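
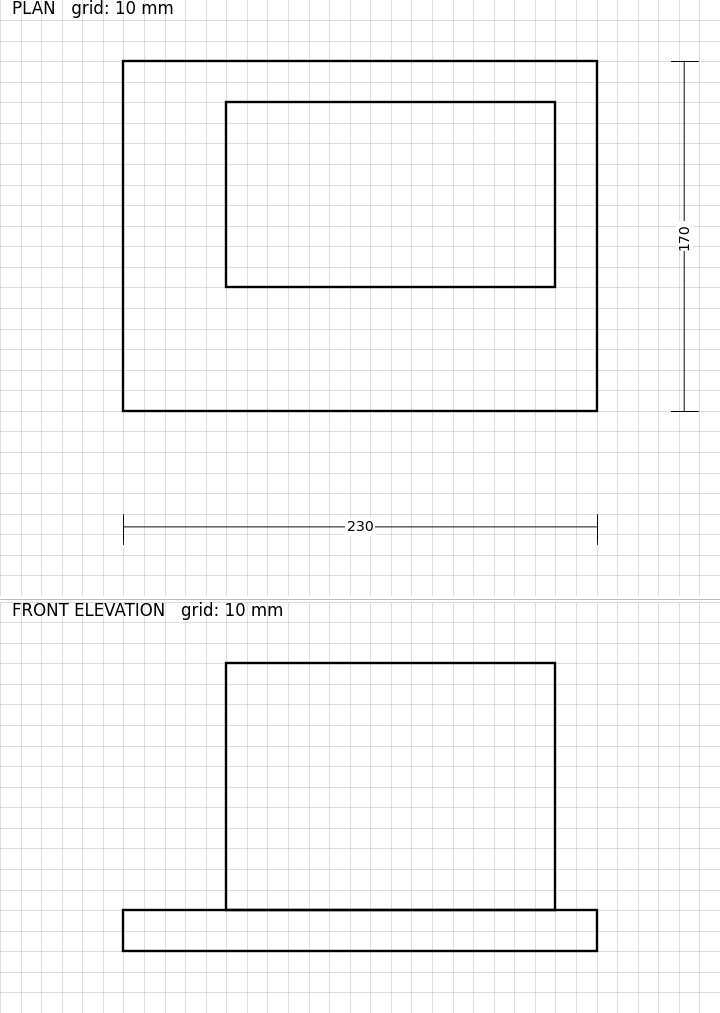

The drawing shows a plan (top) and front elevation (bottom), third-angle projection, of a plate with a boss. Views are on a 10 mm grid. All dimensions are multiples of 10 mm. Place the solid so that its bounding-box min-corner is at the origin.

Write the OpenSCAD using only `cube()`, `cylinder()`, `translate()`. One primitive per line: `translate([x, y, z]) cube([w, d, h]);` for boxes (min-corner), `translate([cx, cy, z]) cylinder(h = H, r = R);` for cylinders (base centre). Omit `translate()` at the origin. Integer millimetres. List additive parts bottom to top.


cube([230, 170, 20]);
translate([50, 60, 20]) cube([160, 90, 120]);


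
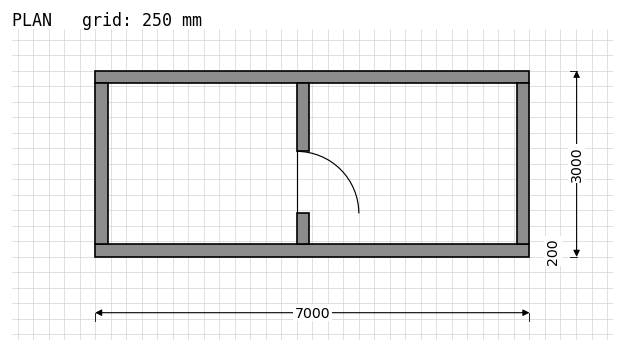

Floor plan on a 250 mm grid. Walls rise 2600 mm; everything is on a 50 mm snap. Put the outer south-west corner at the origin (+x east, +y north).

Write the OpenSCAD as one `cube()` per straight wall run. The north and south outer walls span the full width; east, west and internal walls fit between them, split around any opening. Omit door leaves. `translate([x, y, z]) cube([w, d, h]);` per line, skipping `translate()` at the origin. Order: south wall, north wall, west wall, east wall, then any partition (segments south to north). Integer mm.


cube([7000, 200, 2600]);
translate([0, 2800, 0]) cube([7000, 200, 2600]);
translate([0, 200, 0]) cube([200, 2600, 2600]);
translate([6800, 200, 0]) cube([200, 2600, 2600]);
translate([3250, 200, 0]) cube([200, 500, 2600]);
translate([3250, 1700, 0]) cube([200, 1100, 2600]);


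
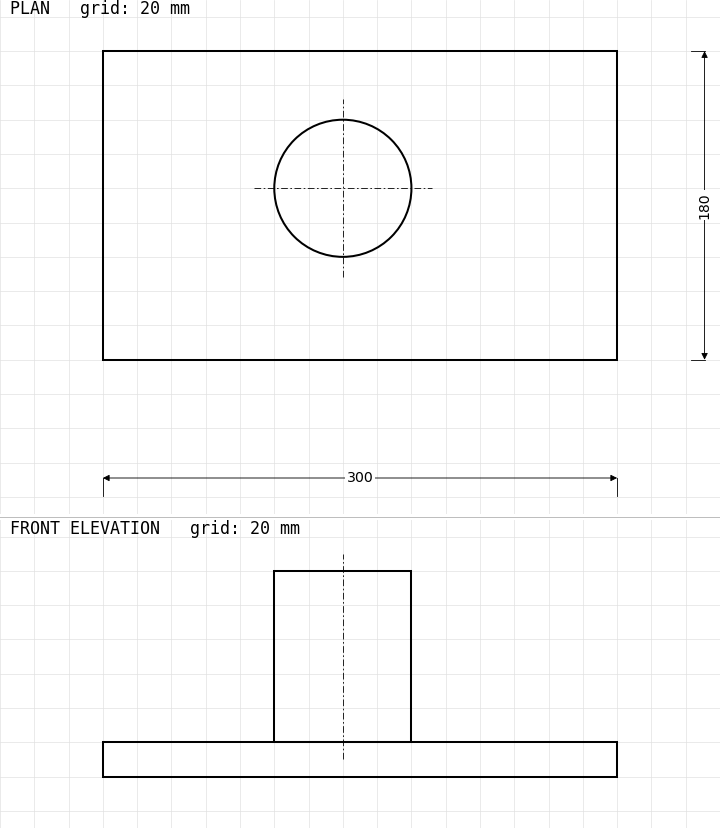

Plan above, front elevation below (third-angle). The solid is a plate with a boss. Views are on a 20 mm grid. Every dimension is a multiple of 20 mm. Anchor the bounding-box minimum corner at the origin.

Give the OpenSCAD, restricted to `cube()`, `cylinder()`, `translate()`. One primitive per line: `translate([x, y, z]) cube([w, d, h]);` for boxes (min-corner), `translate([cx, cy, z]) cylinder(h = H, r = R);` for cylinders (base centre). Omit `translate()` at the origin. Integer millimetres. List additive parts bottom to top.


cube([300, 180, 20]);
translate([140, 100, 20]) cylinder(h = 100, r = 40);


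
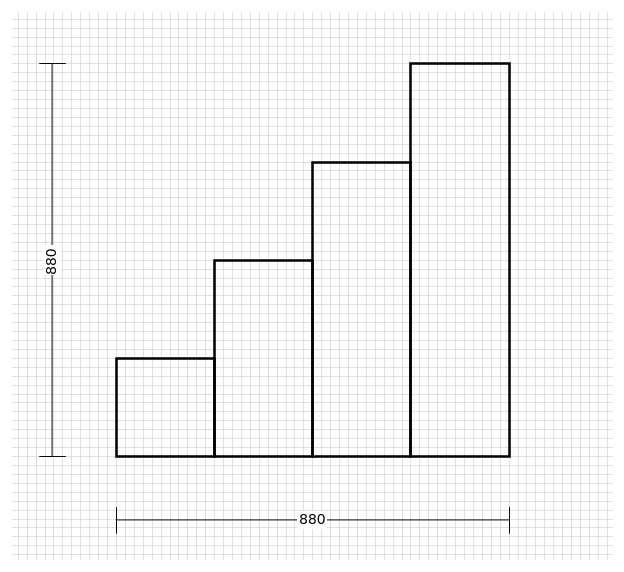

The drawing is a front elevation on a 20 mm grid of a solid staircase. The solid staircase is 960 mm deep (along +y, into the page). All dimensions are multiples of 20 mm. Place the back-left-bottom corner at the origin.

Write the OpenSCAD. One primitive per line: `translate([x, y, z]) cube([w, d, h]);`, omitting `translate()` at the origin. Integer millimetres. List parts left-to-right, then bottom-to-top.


cube([220, 960, 220]);
translate([220, 0, 0]) cube([220, 960, 440]);
translate([440, 0, 0]) cube([220, 960, 660]);
translate([660, 0, 0]) cube([220, 960, 880]);


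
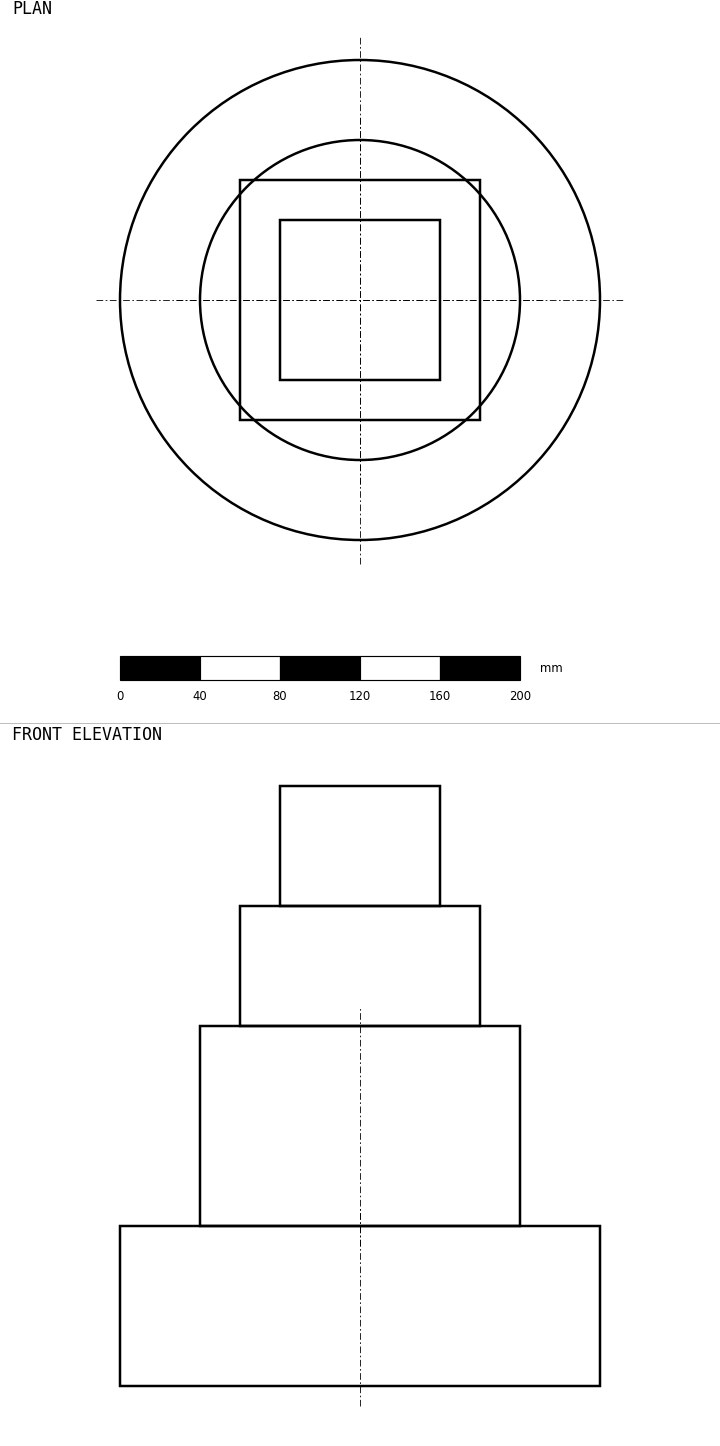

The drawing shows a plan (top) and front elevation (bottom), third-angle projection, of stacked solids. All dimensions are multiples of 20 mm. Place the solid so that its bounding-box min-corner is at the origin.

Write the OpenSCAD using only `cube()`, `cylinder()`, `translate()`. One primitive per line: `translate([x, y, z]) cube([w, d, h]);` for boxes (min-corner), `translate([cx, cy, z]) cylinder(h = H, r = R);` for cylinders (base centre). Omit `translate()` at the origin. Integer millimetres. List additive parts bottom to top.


translate([120, 120, 0]) cylinder(h = 80, r = 120);
translate([120, 120, 80]) cylinder(h = 100, r = 80);
translate([60, 60, 180]) cube([120, 120, 60]);
translate([80, 80, 240]) cube([80, 80, 60]);


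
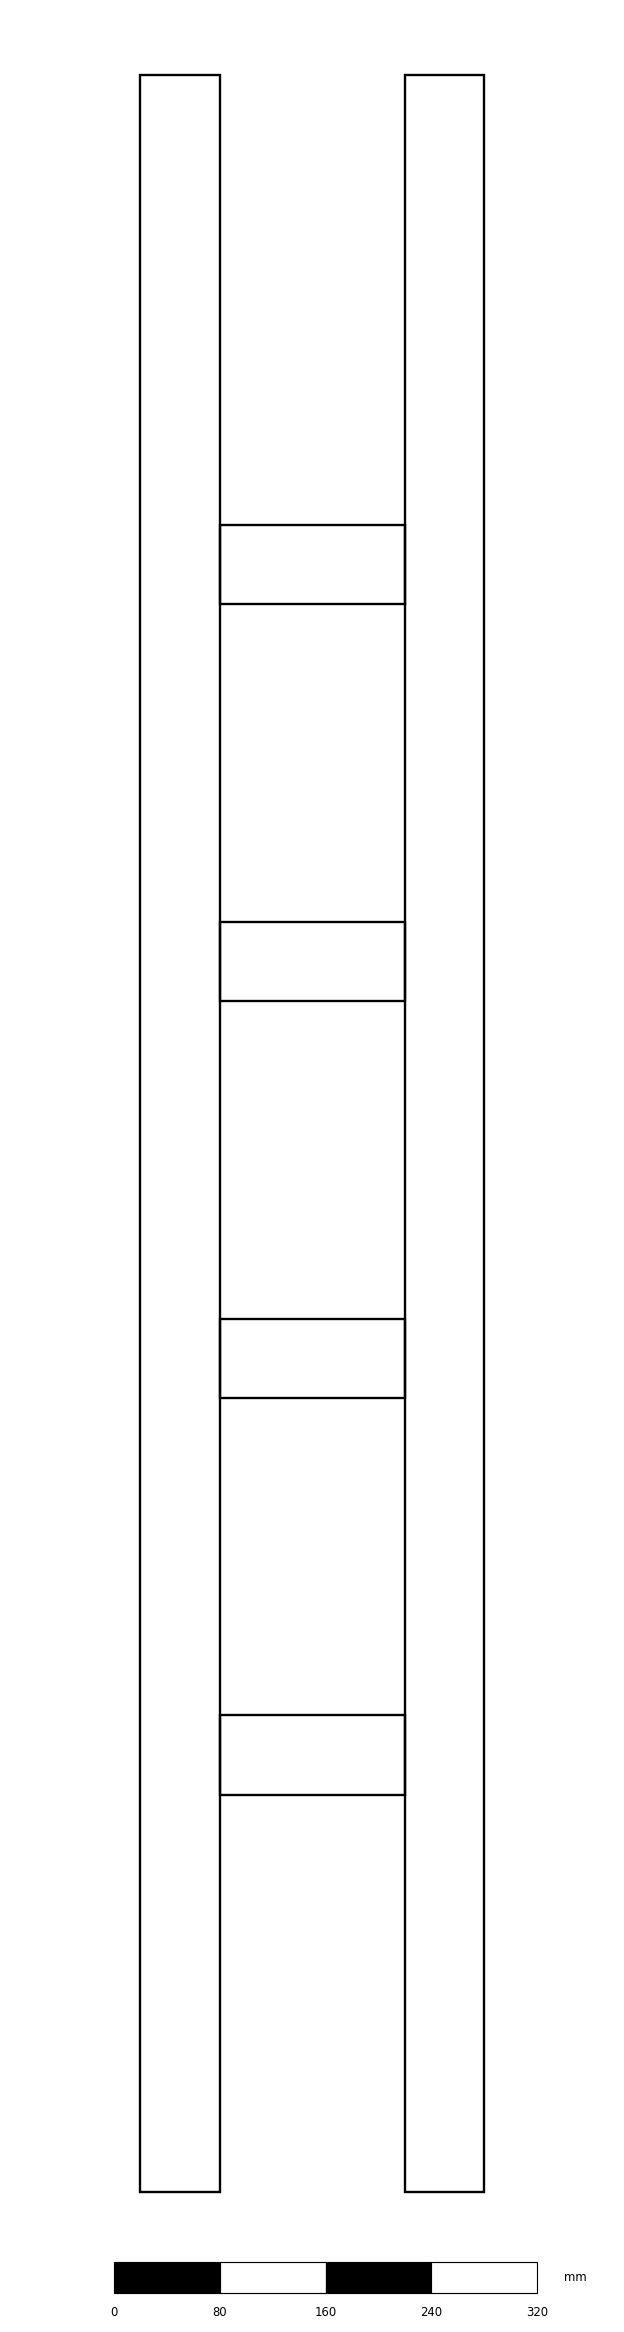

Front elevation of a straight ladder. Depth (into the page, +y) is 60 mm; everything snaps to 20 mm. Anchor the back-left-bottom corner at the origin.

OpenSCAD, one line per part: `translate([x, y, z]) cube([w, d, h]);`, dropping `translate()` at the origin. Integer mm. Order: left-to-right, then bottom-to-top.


cube([60, 60, 1600]);
translate([60, 0, 300]) cube([140, 60, 60]);
translate([60, 0, 600]) cube([140, 60, 60]);
translate([60, 0, 900]) cube([140, 60, 60]);
translate([60, 0, 1200]) cube([140, 60, 60]);
translate([200, 0, 0]) cube([60, 60, 1600]);


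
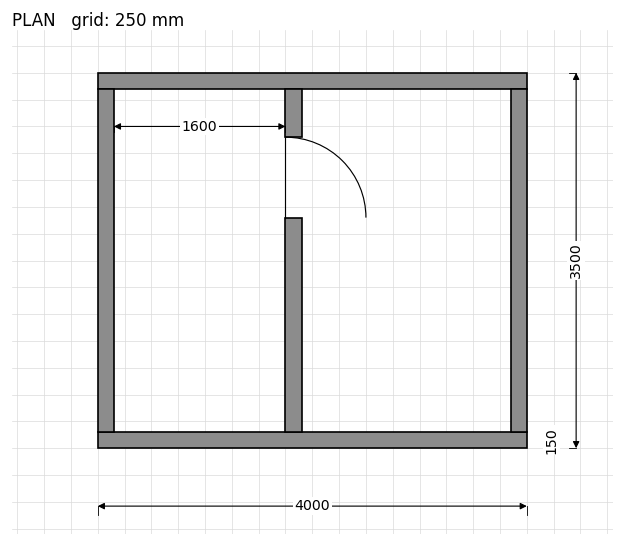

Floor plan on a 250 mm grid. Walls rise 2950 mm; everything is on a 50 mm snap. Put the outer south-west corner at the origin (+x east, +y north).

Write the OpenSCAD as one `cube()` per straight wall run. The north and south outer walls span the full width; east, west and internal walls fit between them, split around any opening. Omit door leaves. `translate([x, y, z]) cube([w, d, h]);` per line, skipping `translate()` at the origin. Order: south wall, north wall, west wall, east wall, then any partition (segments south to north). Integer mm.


cube([4000, 150, 2950]);
translate([0, 3350, 0]) cube([4000, 150, 2950]);
translate([0, 150, 0]) cube([150, 3200, 2950]);
translate([3850, 150, 0]) cube([150, 3200, 2950]);
translate([1750, 150, 0]) cube([150, 2000, 2950]);
translate([1750, 2900, 0]) cube([150, 450, 2950]);


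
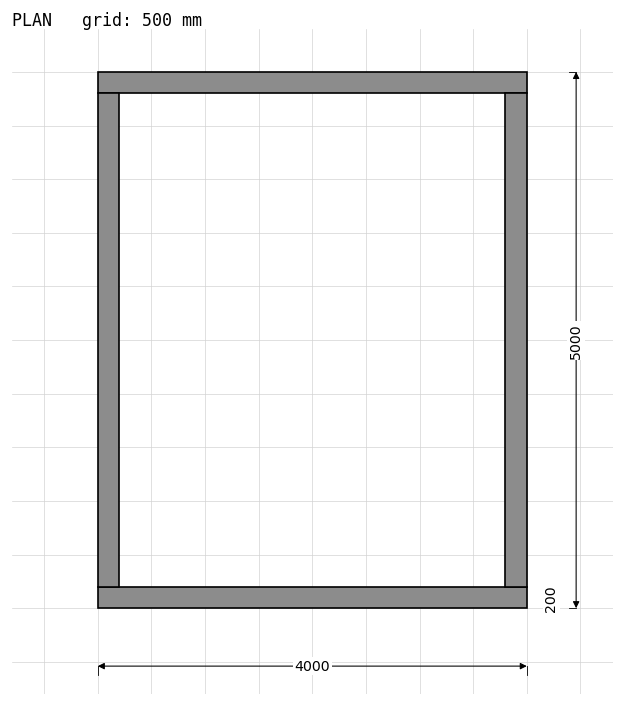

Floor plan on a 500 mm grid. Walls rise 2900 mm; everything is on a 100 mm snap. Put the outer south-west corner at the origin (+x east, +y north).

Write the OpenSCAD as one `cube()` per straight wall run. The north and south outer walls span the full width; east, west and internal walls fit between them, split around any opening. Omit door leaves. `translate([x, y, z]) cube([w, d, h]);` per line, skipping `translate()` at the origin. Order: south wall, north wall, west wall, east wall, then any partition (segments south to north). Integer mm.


cube([4000, 200, 2900]);
translate([0, 4800, 0]) cube([4000, 200, 2900]);
translate([0, 200, 0]) cube([200, 4600, 2900]);
translate([3800, 200, 0]) cube([200, 4600, 2900]);


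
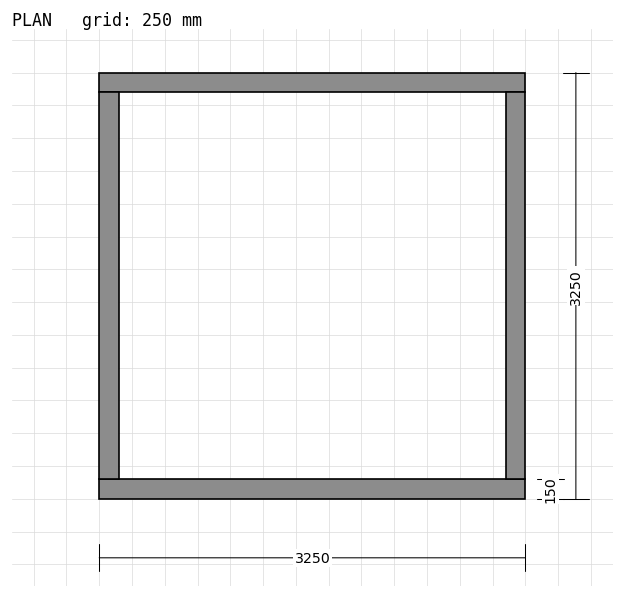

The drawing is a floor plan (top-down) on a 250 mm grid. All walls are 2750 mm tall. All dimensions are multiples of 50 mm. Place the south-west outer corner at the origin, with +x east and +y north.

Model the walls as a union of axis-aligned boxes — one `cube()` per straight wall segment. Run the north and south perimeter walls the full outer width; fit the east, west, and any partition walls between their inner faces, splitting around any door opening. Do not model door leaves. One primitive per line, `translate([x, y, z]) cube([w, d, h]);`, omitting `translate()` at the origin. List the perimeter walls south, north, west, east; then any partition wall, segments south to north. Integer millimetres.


cube([3250, 150, 2750]);
translate([0, 3100, 0]) cube([3250, 150, 2750]);
translate([0, 150, 0]) cube([150, 2950, 2750]);
translate([3100, 150, 0]) cube([150, 2950, 2750]);


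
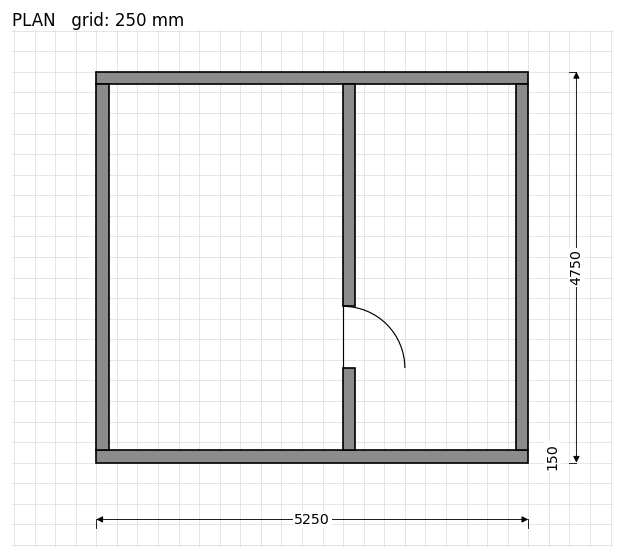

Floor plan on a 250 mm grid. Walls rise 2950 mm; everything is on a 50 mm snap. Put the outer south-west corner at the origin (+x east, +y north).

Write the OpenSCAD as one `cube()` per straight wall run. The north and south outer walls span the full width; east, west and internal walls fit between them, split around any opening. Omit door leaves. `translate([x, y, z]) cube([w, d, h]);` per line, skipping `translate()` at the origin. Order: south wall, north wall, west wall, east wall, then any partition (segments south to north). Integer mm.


cube([5250, 150, 2950]);
translate([0, 4600, 0]) cube([5250, 150, 2950]);
translate([0, 150, 0]) cube([150, 4450, 2950]);
translate([5100, 150, 0]) cube([150, 4450, 2950]);
translate([3000, 150, 0]) cube([150, 1000, 2950]);
translate([3000, 1900, 0]) cube([150, 2700, 2950]);


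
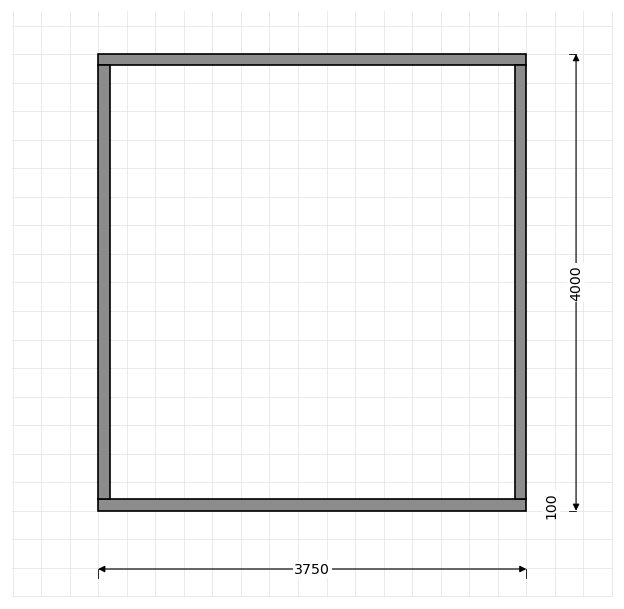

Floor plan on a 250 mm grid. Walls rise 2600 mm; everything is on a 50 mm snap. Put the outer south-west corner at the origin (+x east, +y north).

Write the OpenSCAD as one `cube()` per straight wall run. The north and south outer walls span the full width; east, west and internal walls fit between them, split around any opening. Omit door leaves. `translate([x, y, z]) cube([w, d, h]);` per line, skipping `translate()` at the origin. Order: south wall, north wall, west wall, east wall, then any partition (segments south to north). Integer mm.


cube([3750, 100, 2600]);
translate([0, 3900, 0]) cube([3750, 100, 2600]);
translate([0, 100, 0]) cube([100, 3800, 2600]);
translate([3650, 100, 0]) cube([100, 3800, 2600]);


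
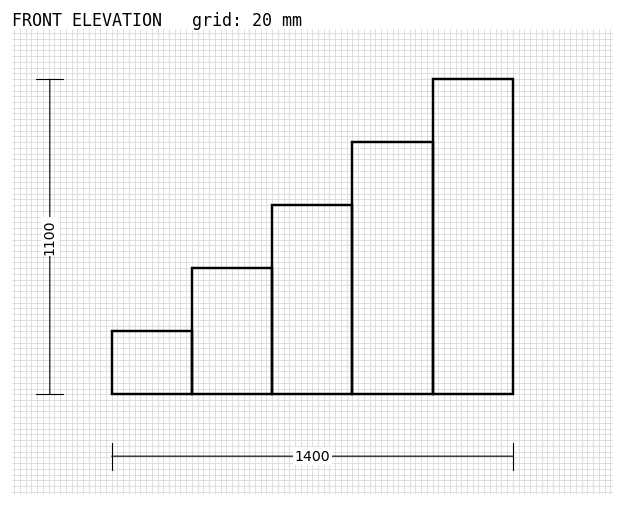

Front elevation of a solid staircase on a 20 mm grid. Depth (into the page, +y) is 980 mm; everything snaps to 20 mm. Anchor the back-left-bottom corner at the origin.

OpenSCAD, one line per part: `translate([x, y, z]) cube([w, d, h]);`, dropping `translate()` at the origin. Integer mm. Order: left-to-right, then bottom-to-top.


cube([280, 980, 220]);
translate([280, 0, 0]) cube([280, 980, 440]);
translate([560, 0, 0]) cube([280, 980, 660]);
translate([840, 0, 0]) cube([280, 980, 880]);
translate([1120, 0, 0]) cube([280, 980, 1100]);


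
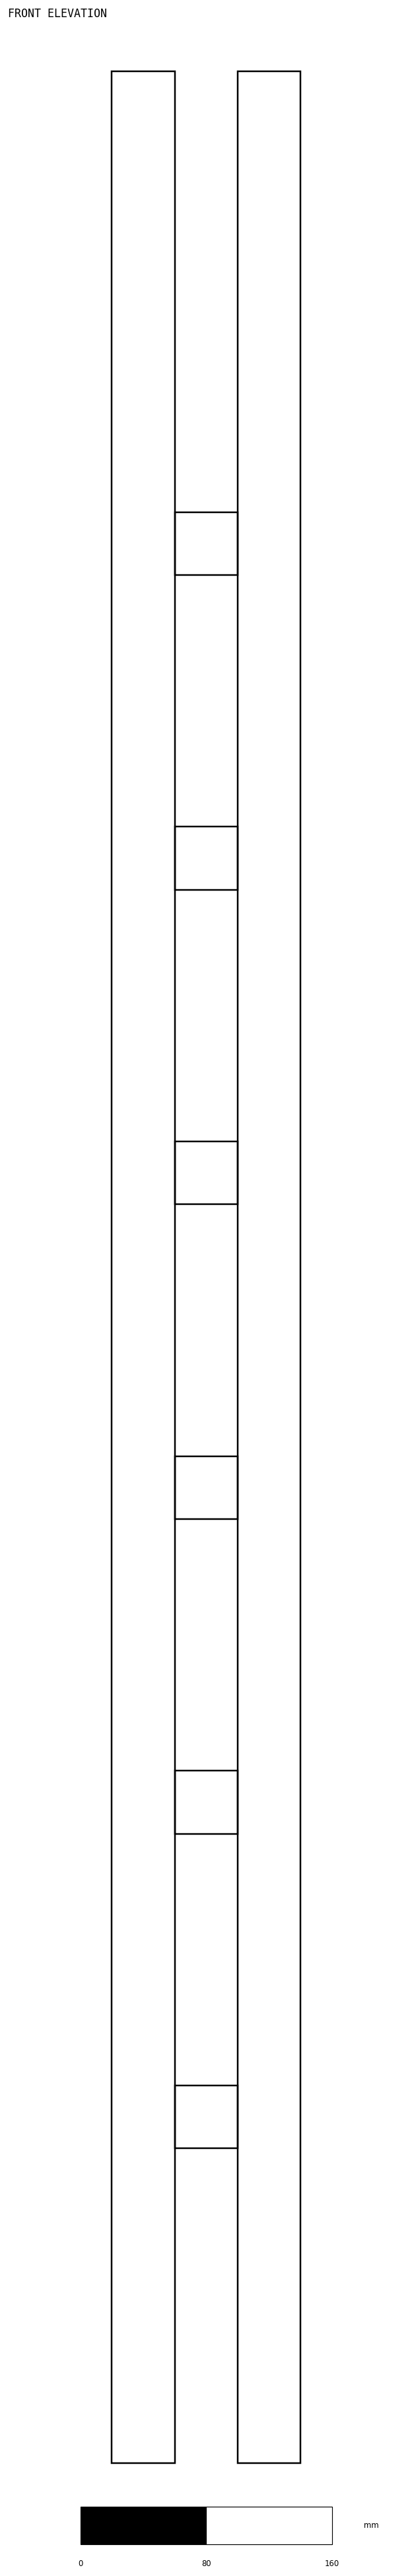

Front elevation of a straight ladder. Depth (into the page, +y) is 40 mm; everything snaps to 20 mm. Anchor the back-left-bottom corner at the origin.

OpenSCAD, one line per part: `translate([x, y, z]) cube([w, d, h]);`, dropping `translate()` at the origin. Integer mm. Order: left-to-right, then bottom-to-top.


cube([40, 40, 1520]);
translate([40, 0, 200]) cube([40, 40, 40]);
translate([40, 0, 400]) cube([40, 40, 40]);
translate([40, 0, 600]) cube([40, 40, 40]);
translate([40, 0, 800]) cube([40, 40, 40]);
translate([40, 0, 1000]) cube([40, 40, 40]);
translate([40, 0, 1200]) cube([40, 40, 40]);
translate([80, 0, 0]) cube([40, 40, 1520]);


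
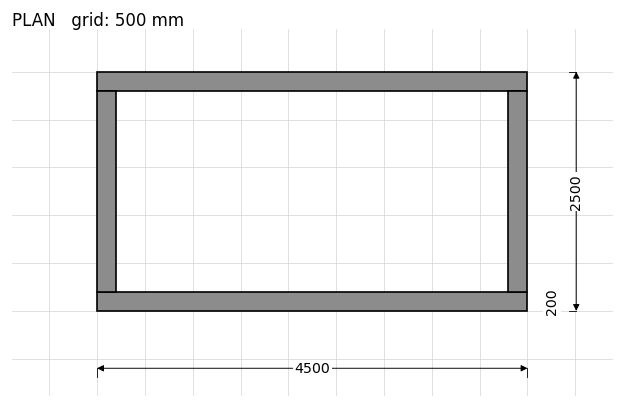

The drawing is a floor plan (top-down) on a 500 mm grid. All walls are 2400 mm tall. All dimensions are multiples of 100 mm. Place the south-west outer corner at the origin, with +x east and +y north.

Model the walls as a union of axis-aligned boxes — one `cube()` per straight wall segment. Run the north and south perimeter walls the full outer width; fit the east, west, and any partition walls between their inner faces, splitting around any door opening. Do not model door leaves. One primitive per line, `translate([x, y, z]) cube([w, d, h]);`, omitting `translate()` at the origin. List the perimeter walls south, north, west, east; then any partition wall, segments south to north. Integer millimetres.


cube([4500, 200, 2400]);
translate([0, 2300, 0]) cube([4500, 200, 2400]);
translate([0, 200, 0]) cube([200, 2100, 2400]);
translate([4300, 200, 0]) cube([200, 2100, 2400]);


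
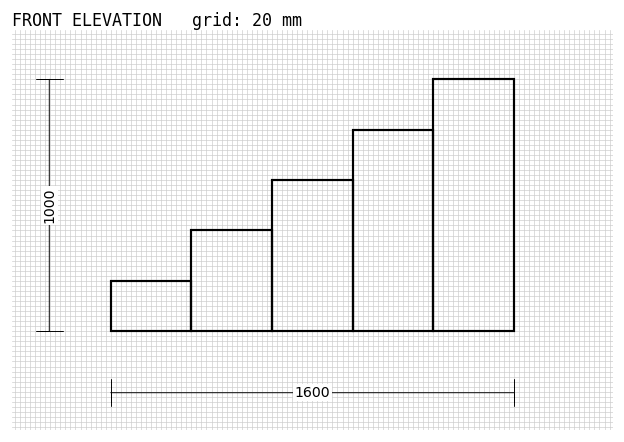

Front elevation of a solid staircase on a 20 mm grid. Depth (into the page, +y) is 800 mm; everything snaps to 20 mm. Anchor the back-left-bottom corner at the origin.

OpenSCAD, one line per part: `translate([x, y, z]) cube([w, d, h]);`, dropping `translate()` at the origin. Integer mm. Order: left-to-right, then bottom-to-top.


cube([320, 800, 200]);
translate([320, 0, 0]) cube([320, 800, 400]);
translate([640, 0, 0]) cube([320, 800, 600]);
translate([960, 0, 0]) cube([320, 800, 800]);
translate([1280, 0, 0]) cube([320, 800, 1000]);


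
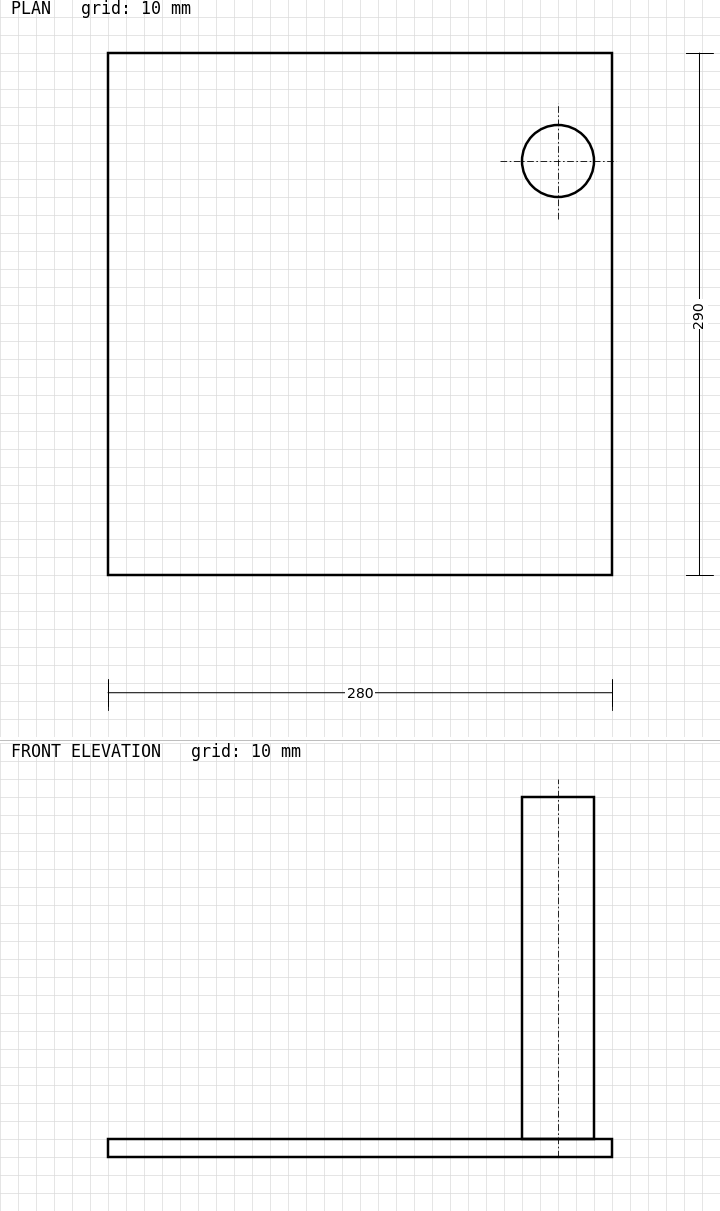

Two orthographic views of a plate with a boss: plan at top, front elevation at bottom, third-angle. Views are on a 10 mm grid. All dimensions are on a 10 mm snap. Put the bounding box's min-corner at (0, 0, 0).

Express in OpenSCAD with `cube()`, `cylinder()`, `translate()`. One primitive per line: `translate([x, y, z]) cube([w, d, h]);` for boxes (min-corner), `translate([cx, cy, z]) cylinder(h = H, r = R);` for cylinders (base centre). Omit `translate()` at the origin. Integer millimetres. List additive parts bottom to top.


cube([280, 290, 10]);
translate([250, 230, 10]) cylinder(h = 190, r = 20);


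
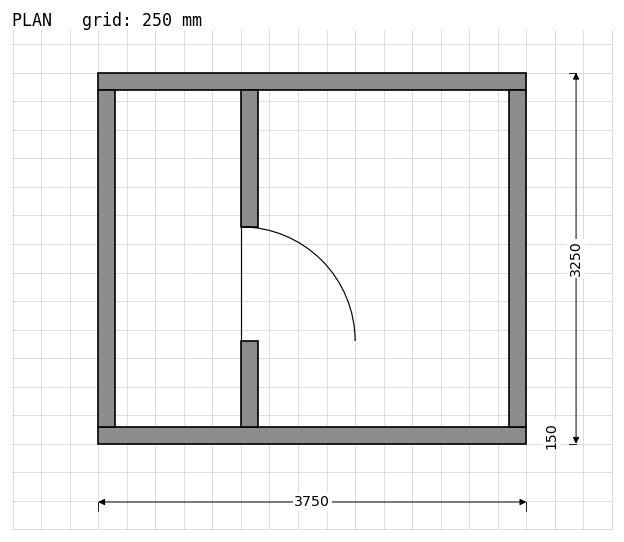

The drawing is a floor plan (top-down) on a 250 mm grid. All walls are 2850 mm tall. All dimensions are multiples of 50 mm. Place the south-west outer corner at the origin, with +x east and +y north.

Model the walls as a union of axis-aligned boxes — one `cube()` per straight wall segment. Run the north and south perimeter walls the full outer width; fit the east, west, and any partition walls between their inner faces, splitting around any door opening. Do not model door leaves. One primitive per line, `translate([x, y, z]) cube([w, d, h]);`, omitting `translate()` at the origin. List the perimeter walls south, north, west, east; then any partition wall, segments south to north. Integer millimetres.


cube([3750, 150, 2850]);
translate([0, 3100, 0]) cube([3750, 150, 2850]);
translate([0, 150, 0]) cube([150, 2950, 2850]);
translate([3600, 150, 0]) cube([150, 2950, 2850]);
translate([1250, 150, 0]) cube([150, 750, 2850]);
translate([1250, 1900, 0]) cube([150, 1200, 2850]);


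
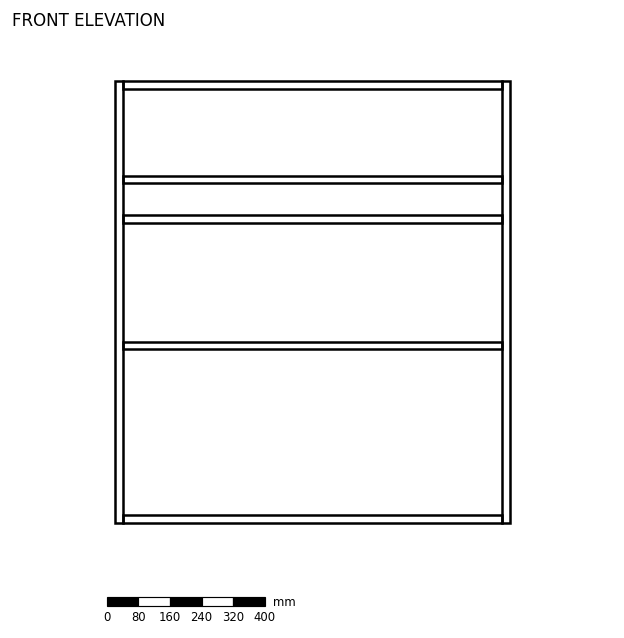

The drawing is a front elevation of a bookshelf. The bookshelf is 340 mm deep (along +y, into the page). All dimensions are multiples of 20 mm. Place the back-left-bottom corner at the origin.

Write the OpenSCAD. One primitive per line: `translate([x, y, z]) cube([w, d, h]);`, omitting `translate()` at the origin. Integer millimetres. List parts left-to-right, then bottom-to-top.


cube([20, 340, 1120]);
translate([20, 0, 0]) cube([960, 340, 20]);
translate([20, 0, 440]) cube([960, 340, 20]);
translate([20, 0, 760]) cube([960, 340, 20]);
translate([20, 0, 860]) cube([960, 340, 20]);
translate([20, 0, 1100]) cube([960, 340, 20]);
translate([980, 0, 0]) cube([20, 340, 1120]);


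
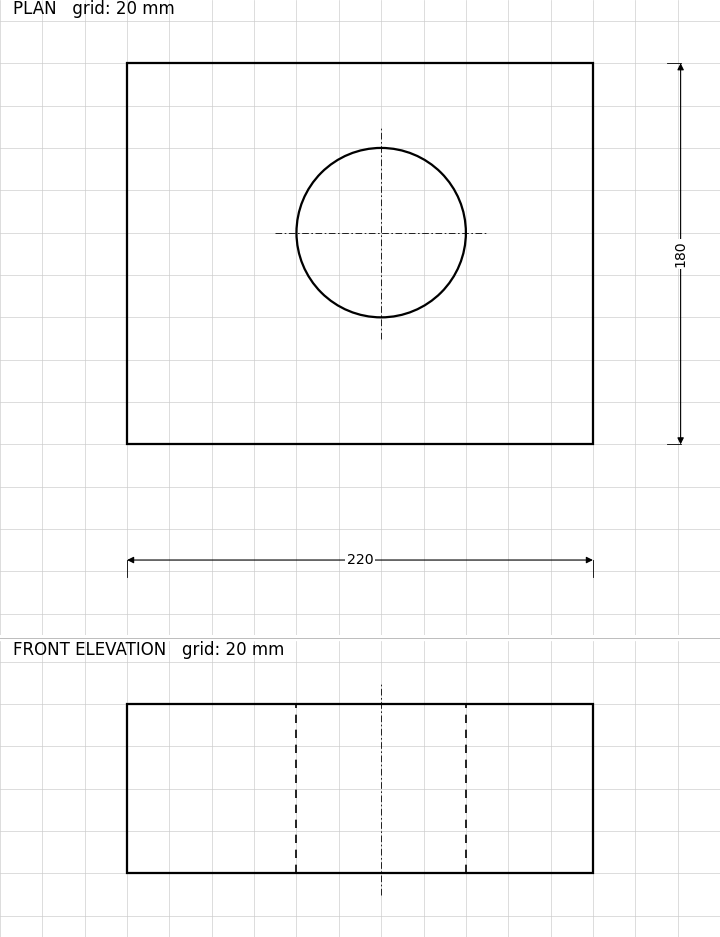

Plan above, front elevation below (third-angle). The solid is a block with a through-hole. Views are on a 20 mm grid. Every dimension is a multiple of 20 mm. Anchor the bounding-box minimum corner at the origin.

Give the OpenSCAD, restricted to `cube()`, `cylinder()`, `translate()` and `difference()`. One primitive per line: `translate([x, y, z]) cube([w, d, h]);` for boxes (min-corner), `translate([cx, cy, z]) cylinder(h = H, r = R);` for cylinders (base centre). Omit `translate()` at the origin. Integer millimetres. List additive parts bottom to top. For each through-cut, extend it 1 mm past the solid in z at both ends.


difference() {
  cube([220, 180, 80]);
  translate([120, 100, -1]) cylinder(h = 82, r = 40);
}


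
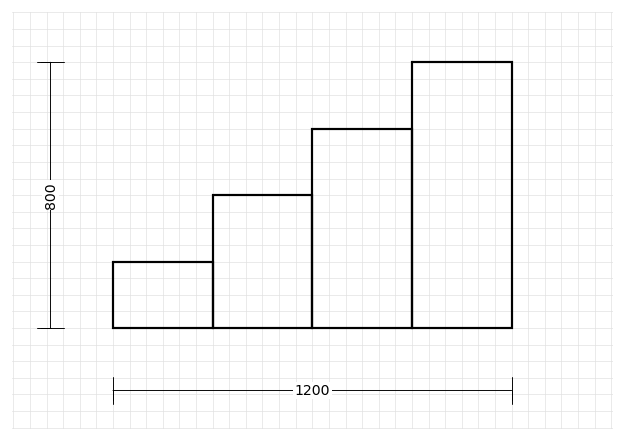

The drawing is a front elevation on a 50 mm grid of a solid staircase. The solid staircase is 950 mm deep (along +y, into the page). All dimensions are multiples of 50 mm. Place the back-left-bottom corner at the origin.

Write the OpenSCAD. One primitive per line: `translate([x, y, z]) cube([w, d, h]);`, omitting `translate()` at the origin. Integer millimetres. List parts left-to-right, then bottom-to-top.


cube([300, 950, 200]);
translate([300, 0, 0]) cube([300, 950, 400]);
translate([600, 0, 0]) cube([300, 950, 600]);
translate([900, 0, 0]) cube([300, 950, 800]);


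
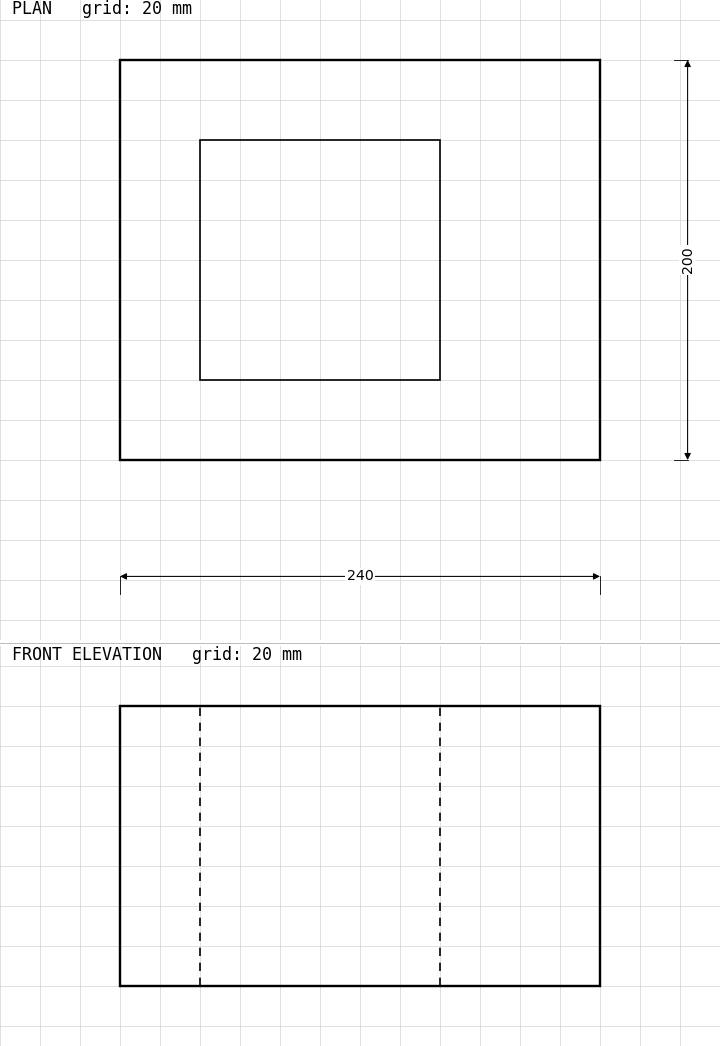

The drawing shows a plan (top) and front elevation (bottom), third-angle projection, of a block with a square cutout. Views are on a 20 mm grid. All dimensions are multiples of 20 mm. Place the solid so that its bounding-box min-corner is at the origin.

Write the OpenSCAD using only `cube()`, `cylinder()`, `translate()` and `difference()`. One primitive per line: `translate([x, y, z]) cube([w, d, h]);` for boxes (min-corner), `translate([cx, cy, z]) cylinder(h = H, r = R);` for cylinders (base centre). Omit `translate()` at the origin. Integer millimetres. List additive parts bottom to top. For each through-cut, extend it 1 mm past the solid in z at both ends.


difference() {
  cube([240, 200, 140]);
  translate([40, 40, -1]) cube([120, 120, 142]);
}


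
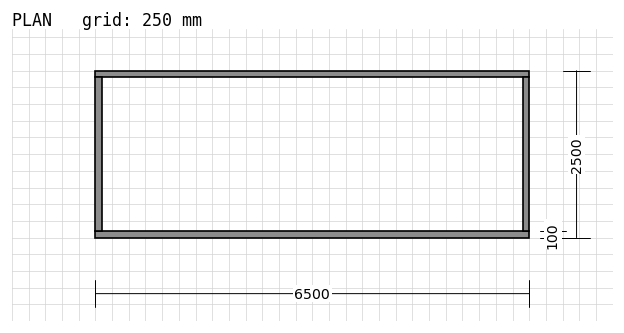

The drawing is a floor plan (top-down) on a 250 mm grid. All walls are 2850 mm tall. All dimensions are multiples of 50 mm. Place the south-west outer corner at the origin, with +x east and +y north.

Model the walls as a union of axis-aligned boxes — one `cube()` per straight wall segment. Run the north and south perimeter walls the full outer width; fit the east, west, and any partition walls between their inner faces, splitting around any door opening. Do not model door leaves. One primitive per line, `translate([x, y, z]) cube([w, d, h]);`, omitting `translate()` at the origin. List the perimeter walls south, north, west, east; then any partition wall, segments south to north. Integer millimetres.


cube([6500, 100, 2850]);
translate([0, 2400, 0]) cube([6500, 100, 2850]);
translate([0, 100, 0]) cube([100, 2300, 2850]);
translate([6400, 100, 0]) cube([100, 2300, 2850]);


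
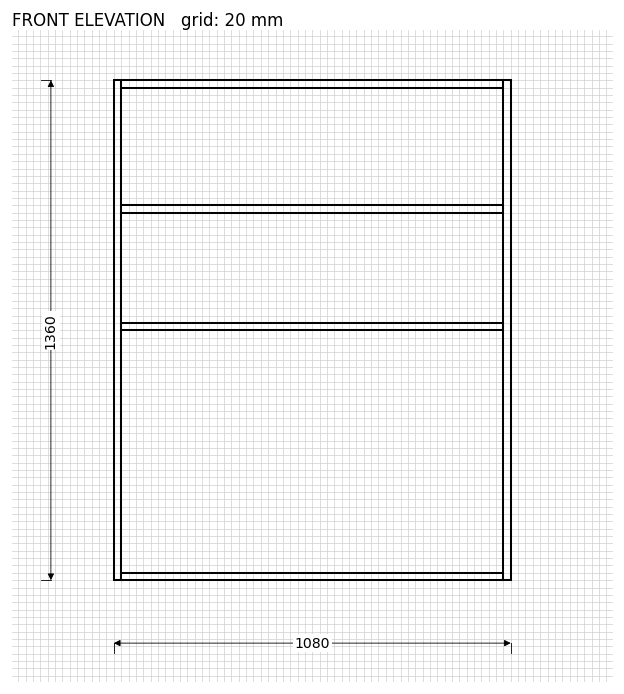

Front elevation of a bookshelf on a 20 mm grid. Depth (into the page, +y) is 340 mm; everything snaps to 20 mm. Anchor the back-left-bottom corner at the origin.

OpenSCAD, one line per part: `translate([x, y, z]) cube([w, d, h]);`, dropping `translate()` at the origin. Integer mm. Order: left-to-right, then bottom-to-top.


cube([20, 340, 1360]);
translate([20, 0, 0]) cube([1040, 340, 20]);
translate([20, 0, 680]) cube([1040, 340, 20]);
translate([20, 0, 1000]) cube([1040, 340, 20]);
translate([20, 0, 1340]) cube([1040, 340, 20]);
translate([1060, 0, 0]) cube([20, 340, 1360]);


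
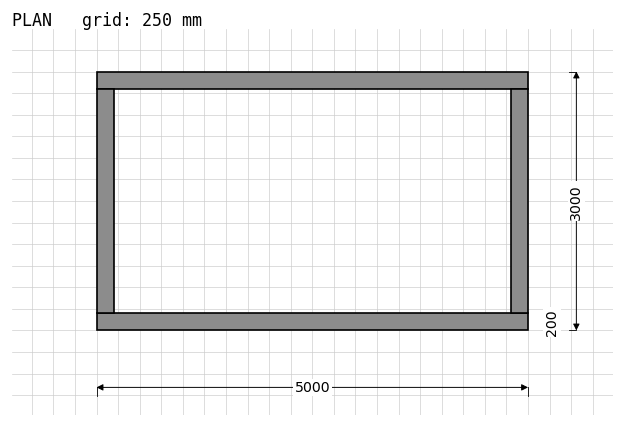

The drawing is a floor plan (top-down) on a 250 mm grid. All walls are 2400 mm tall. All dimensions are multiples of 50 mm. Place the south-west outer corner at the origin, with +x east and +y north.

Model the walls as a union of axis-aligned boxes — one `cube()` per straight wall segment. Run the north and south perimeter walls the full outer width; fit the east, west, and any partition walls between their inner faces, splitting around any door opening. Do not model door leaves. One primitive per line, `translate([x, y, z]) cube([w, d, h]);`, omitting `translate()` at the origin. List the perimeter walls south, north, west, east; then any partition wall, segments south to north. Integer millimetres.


cube([5000, 200, 2400]);
translate([0, 2800, 0]) cube([5000, 200, 2400]);
translate([0, 200, 0]) cube([200, 2600, 2400]);
translate([4800, 200, 0]) cube([200, 2600, 2400]);


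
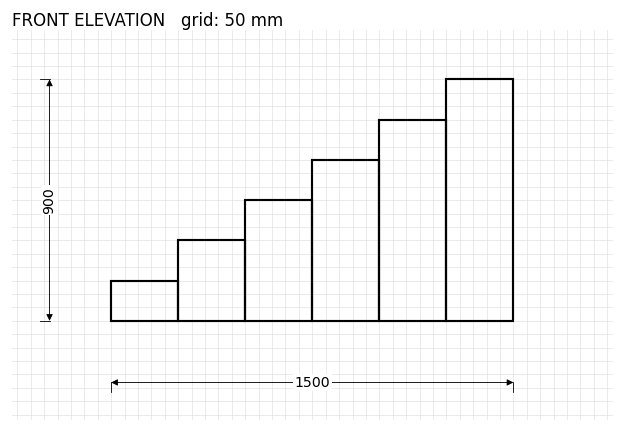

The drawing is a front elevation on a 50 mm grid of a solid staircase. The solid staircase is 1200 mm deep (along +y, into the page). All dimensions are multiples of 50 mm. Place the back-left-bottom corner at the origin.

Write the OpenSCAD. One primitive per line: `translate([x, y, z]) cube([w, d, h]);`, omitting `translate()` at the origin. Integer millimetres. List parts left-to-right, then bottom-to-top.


cube([250, 1200, 150]);
translate([250, 0, 0]) cube([250, 1200, 300]);
translate([500, 0, 0]) cube([250, 1200, 450]);
translate([750, 0, 0]) cube([250, 1200, 600]);
translate([1000, 0, 0]) cube([250, 1200, 750]);
translate([1250, 0, 0]) cube([250, 1200, 900]);


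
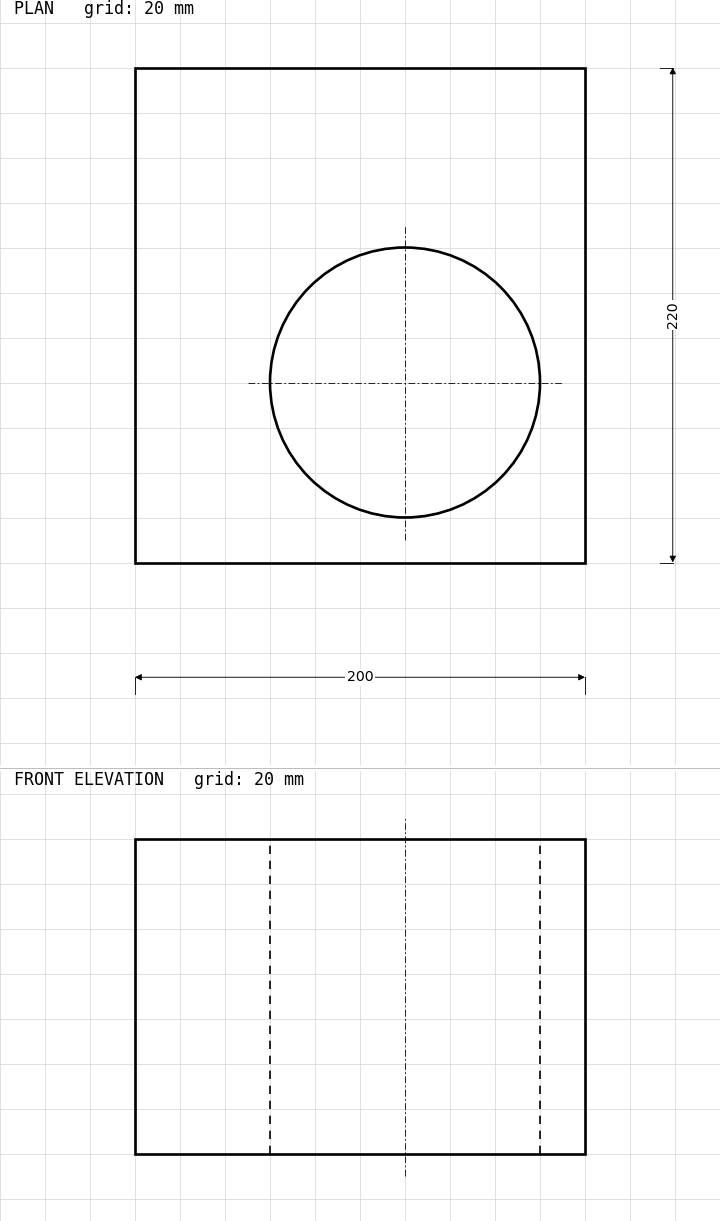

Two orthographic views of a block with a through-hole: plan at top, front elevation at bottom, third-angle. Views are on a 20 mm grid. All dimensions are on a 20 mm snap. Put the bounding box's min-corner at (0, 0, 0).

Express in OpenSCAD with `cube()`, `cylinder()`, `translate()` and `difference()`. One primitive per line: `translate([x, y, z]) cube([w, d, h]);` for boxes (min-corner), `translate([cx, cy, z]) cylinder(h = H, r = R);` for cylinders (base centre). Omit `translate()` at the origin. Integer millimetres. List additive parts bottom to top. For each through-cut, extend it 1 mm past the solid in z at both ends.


difference() {
  cube([200, 220, 140]);
  translate([120, 80, -1]) cylinder(h = 142, r = 60);
}


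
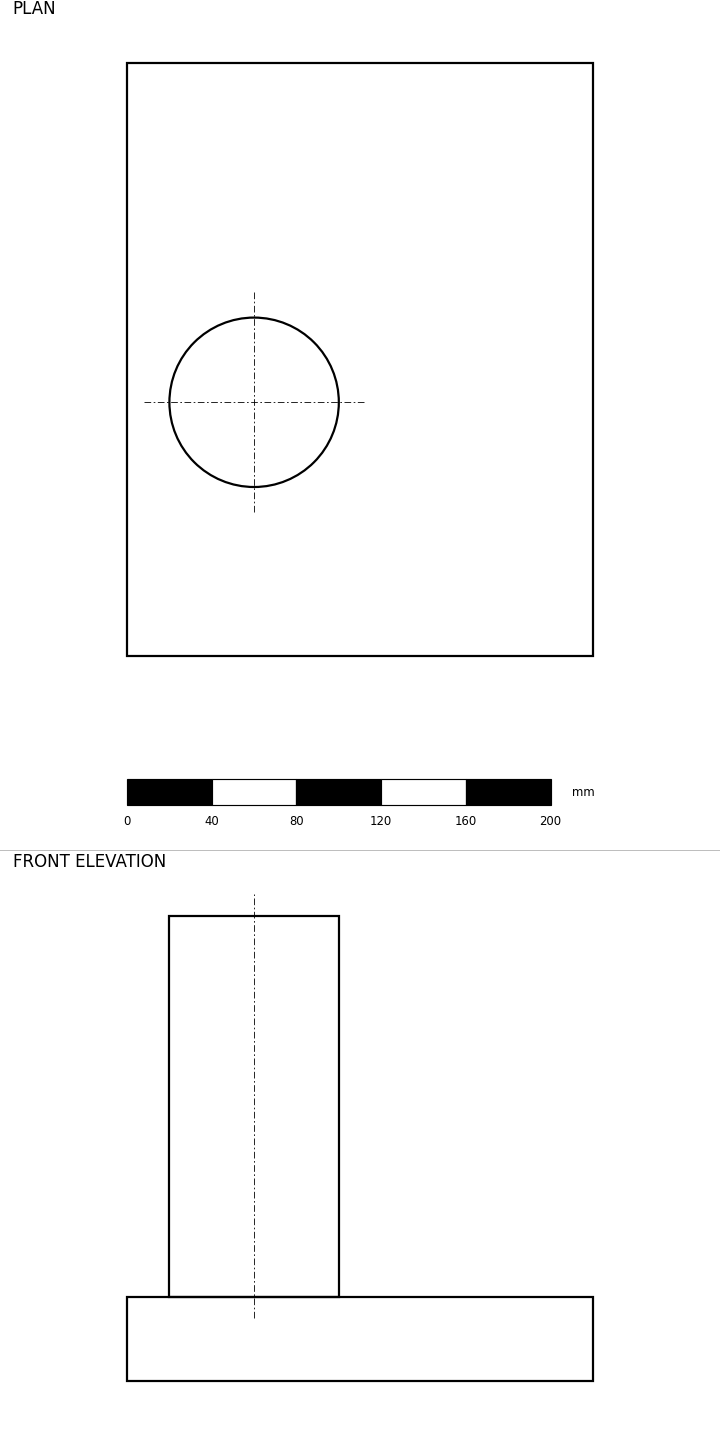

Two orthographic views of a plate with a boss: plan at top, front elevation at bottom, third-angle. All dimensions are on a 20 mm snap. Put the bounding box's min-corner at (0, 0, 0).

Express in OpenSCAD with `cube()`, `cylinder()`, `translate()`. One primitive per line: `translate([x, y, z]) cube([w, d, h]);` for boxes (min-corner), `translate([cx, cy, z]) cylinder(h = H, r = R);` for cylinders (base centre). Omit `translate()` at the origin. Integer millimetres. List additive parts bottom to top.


cube([220, 280, 40]);
translate([60, 120, 40]) cylinder(h = 180, r = 40);


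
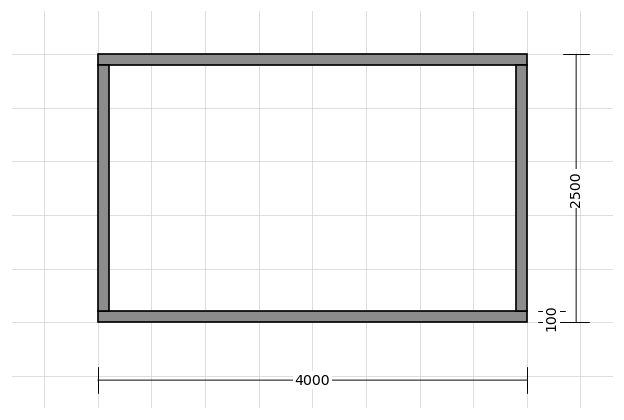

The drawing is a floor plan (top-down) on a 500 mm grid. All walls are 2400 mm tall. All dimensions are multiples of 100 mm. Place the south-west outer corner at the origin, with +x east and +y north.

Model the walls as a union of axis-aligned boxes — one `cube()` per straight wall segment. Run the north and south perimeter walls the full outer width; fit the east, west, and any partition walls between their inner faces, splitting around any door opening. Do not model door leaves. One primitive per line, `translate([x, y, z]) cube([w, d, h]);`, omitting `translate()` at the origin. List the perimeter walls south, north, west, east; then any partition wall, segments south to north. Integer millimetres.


cube([4000, 100, 2400]);
translate([0, 2400, 0]) cube([4000, 100, 2400]);
translate([0, 100, 0]) cube([100, 2300, 2400]);
translate([3900, 100, 0]) cube([100, 2300, 2400]);


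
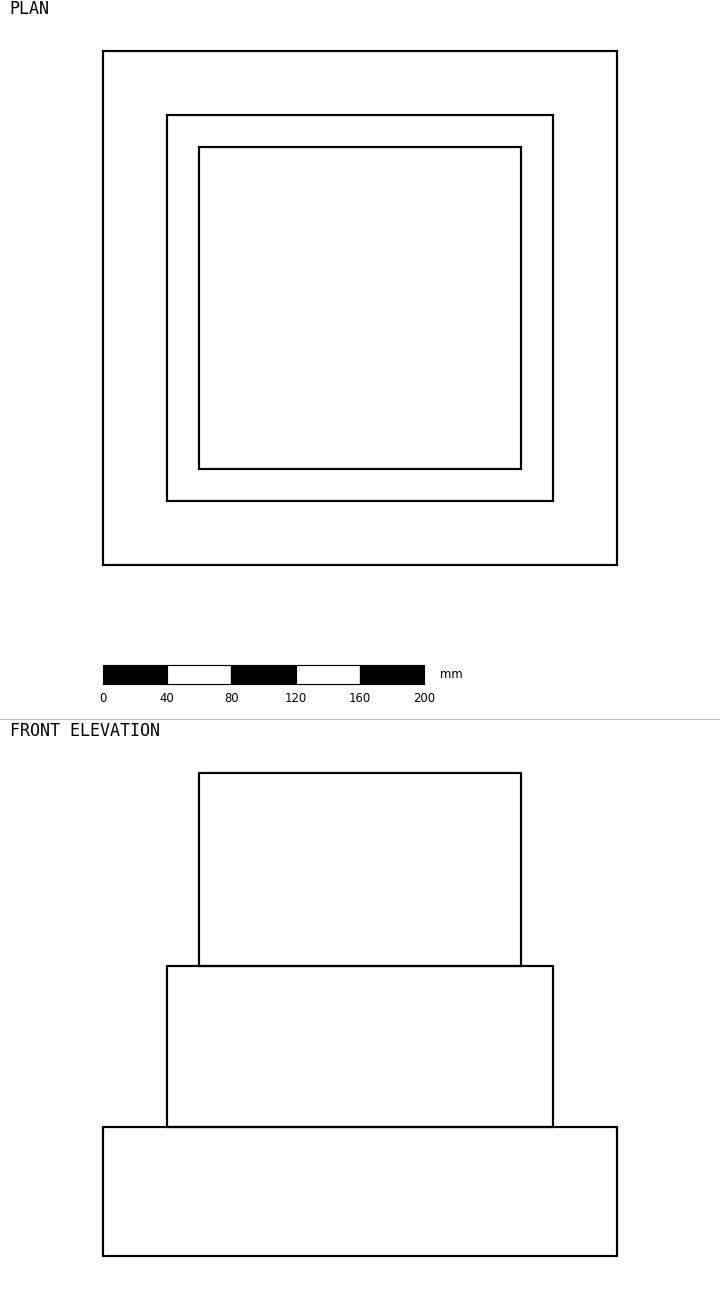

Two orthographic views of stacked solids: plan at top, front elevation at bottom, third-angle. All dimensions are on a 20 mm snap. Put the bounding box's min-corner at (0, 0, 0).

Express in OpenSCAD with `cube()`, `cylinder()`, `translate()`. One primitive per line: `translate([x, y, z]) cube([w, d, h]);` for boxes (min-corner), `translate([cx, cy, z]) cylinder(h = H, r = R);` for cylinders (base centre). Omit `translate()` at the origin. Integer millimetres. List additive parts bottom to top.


cube([320, 320, 80]);
translate([40, 40, 80]) cube([240, 240, 100]);
translate([60, 60, 180]) cube([200, 200, 120]);


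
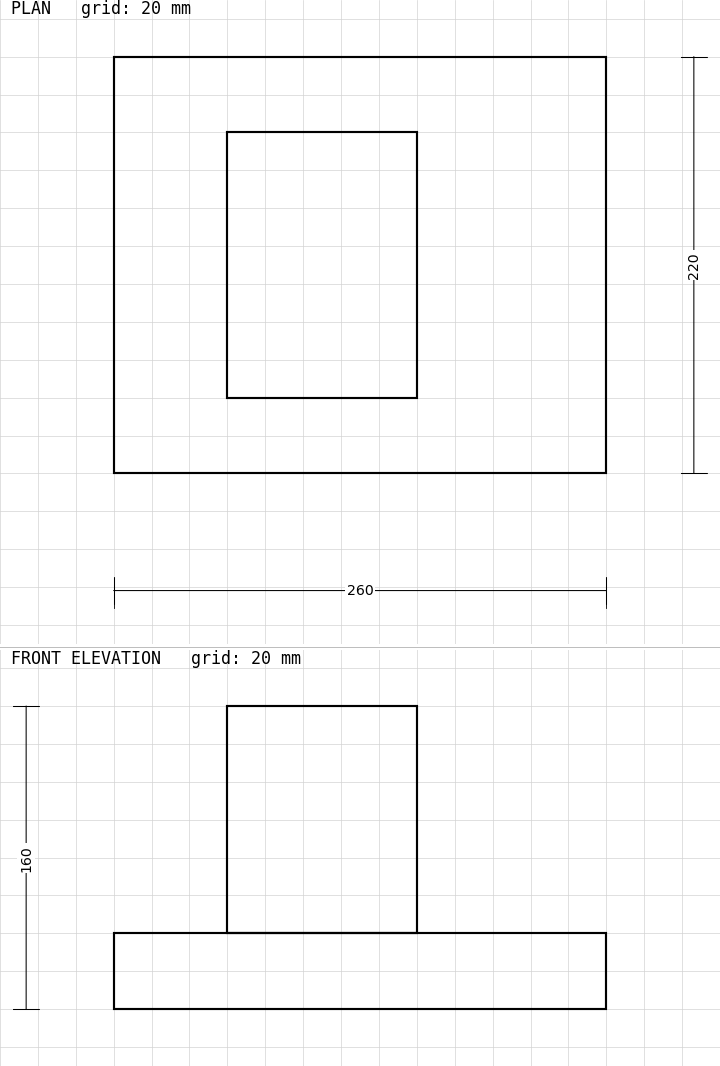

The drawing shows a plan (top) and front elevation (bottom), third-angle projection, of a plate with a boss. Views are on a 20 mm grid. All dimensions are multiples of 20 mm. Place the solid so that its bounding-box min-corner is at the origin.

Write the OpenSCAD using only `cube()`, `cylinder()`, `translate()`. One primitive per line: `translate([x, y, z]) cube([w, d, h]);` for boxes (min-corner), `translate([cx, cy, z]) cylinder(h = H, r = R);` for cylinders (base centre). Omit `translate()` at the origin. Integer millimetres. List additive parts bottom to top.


cube([260, 220, 40]);
translate([60, 40, 40]) cube([100, 140, 120]);


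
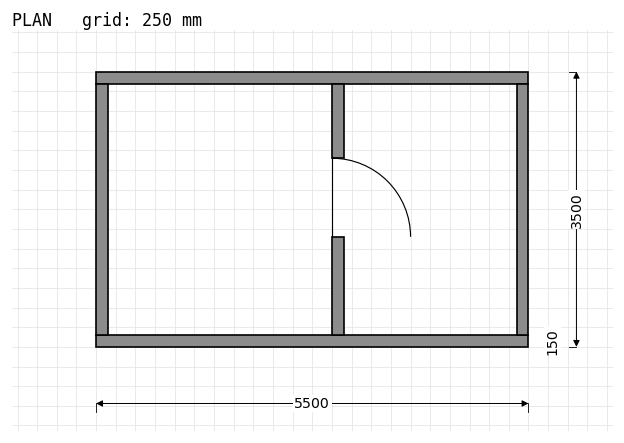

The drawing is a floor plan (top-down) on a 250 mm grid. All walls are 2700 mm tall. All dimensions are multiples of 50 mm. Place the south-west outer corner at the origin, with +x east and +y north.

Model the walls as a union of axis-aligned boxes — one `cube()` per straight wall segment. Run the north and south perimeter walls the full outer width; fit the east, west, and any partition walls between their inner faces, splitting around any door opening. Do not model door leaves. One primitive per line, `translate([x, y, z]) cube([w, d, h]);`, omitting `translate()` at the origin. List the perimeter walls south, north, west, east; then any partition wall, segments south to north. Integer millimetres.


cube([5500, 150, 2700]);
translate([0, 3350, 0]) cube([5500, 150, 2700]);
translate([0, 150, 0]) cube([150, 3200, 2700]);
translate([5350, 150, 0]) cube([150, 3200, 2700]);
translate([3000, 150, 0]) cube([150, 1250, 2700]);
translate([3000, 2400, 0]) cube([150, 950, 2700]);


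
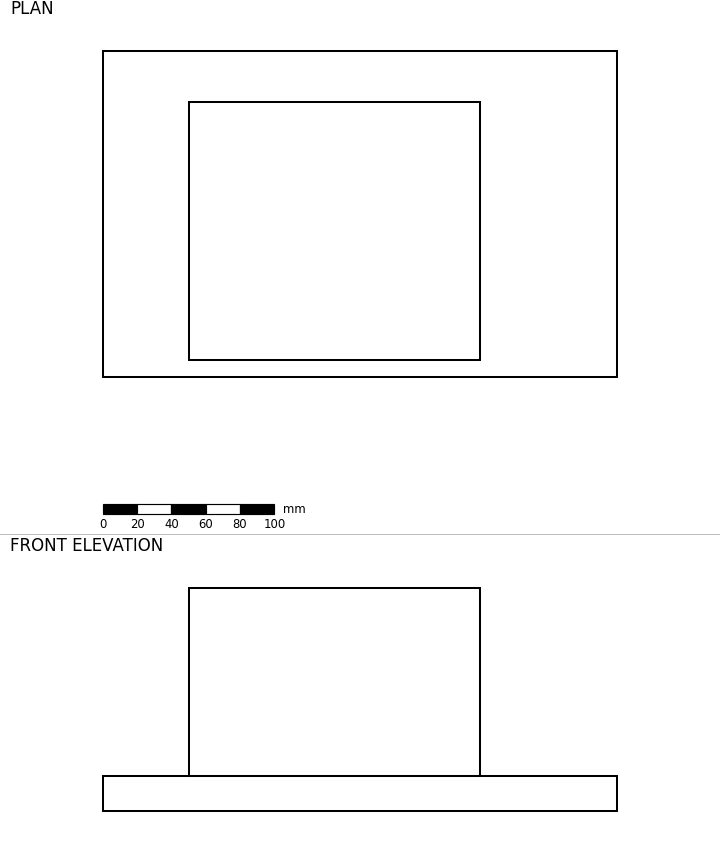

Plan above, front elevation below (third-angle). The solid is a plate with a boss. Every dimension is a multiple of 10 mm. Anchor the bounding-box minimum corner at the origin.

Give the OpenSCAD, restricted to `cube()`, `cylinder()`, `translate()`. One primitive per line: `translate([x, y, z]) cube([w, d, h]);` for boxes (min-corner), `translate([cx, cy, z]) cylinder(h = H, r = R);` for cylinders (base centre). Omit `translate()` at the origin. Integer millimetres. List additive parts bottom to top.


cube([300, 190, 20]);
translate([50, 10, 20]) cube([170, 150, 110]);


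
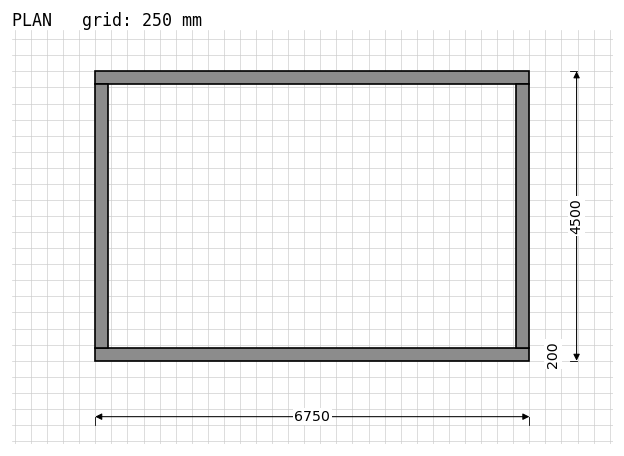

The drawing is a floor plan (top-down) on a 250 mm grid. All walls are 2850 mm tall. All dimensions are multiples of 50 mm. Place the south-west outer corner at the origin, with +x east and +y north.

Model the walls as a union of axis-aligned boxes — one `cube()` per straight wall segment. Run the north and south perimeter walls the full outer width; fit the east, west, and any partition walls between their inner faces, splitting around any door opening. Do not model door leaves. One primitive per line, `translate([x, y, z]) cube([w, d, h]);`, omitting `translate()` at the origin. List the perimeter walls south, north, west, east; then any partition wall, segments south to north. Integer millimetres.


cube([6750, 200, 2850]);
translate([0, 4300, 0]) cube([6750, 200, 2850]);
translate([0, 200, 0]) cube([200, 4100, 2850]);
translate([6550, 200, 0]) cube([200, 4100, 2850]);


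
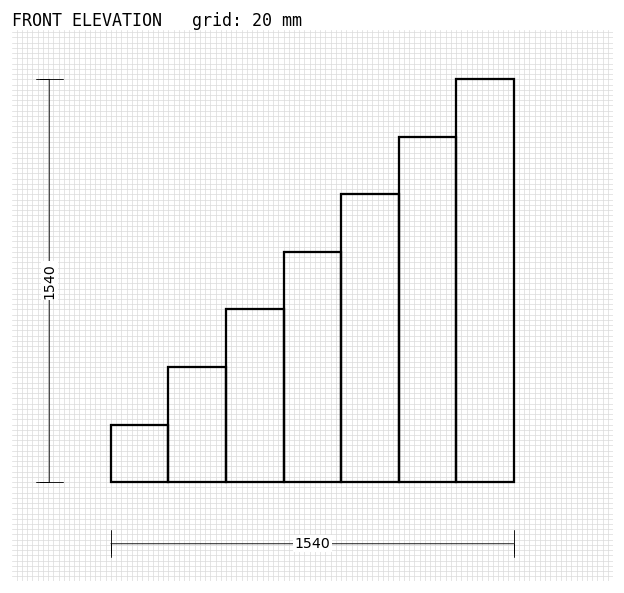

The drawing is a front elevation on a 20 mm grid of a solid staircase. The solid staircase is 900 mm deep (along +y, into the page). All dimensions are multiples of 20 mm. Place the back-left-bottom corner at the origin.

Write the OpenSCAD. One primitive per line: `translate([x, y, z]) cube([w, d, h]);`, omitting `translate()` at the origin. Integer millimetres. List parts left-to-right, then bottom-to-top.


cube([220, 900, 220]);
translate([220, 0, 0]) cube([220, 900, 440]);
translate([440, 0, 0]) cube([220, 900, 660]);
translate([660, 0, 0]) cube([220, 900, 880]);
translate([880, 0, 0]) cube([220, 900, 1100]);
translate([1100, 0, 0]) cube([220, 900, 1320]);
translate([1320, 0, 0]) cube([220, 900, 1540]);


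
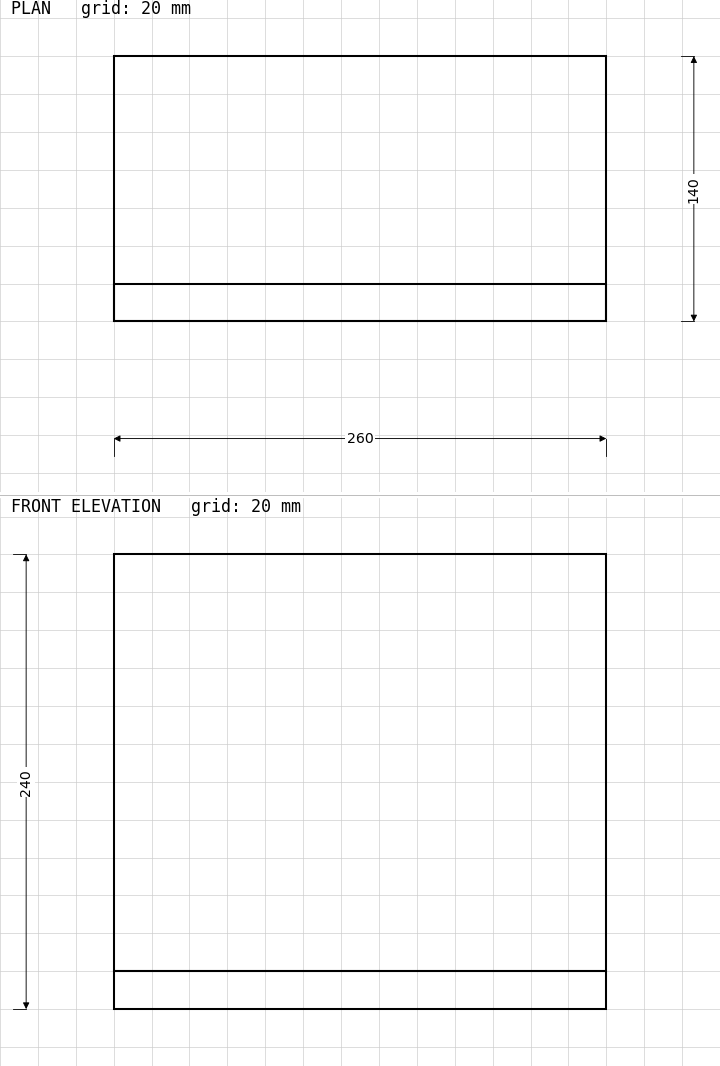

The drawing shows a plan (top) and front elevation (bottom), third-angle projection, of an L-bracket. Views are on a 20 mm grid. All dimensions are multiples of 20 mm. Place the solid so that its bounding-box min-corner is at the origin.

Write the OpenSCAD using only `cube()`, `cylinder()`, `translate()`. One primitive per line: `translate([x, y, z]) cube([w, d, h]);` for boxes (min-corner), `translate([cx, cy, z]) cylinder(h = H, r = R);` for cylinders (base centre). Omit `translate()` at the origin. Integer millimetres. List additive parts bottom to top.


cube([260, 140, 20]);
translate([0, 0, 20]) cube([260, 20, 220]);


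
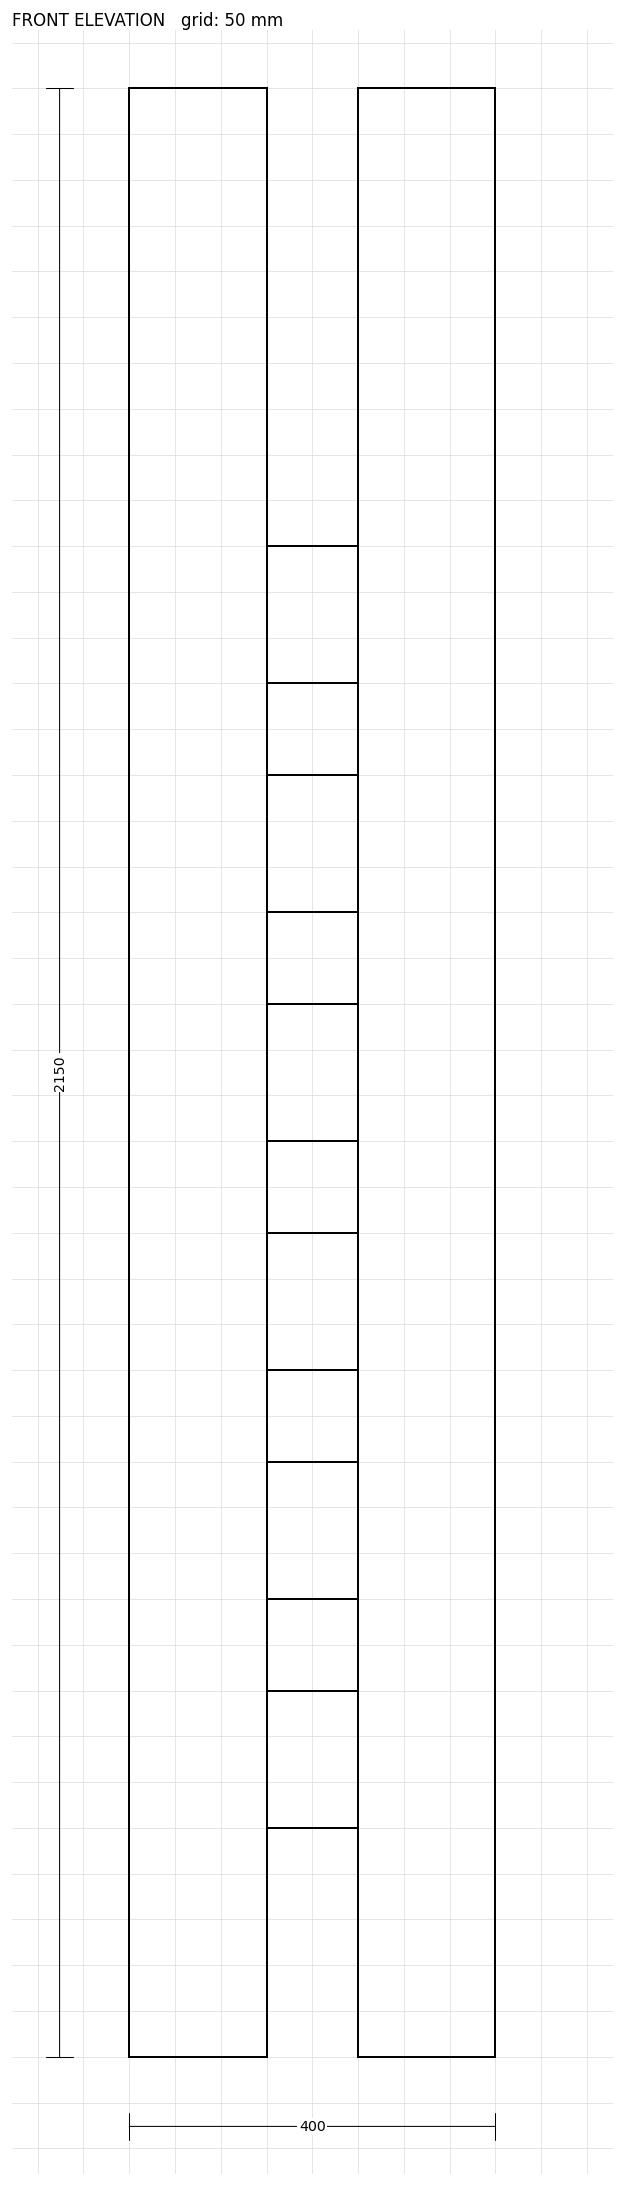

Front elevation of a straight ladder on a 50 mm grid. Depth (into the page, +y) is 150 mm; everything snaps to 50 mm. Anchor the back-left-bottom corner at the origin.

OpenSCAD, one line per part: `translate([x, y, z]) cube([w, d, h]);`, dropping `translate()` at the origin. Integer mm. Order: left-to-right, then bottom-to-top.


cube([150, 150, 2150]);
translate([150, 0, 250]) cube([100, 150, 150]);
translate([150, 0, 500]) cube([100, 150, 150]);
translate([150, 0, 750]) cube([100, 150, 150]);
translate([150, 0, 1000]) cube([100, 150, 150]);
translate([150, 0, 1250]) cube([100, 150, 150]);
translate([150, 0, 1500]) cube([100, 150, 150]);
translate([250, 0, 0]) cube([150, 150, 2150]);


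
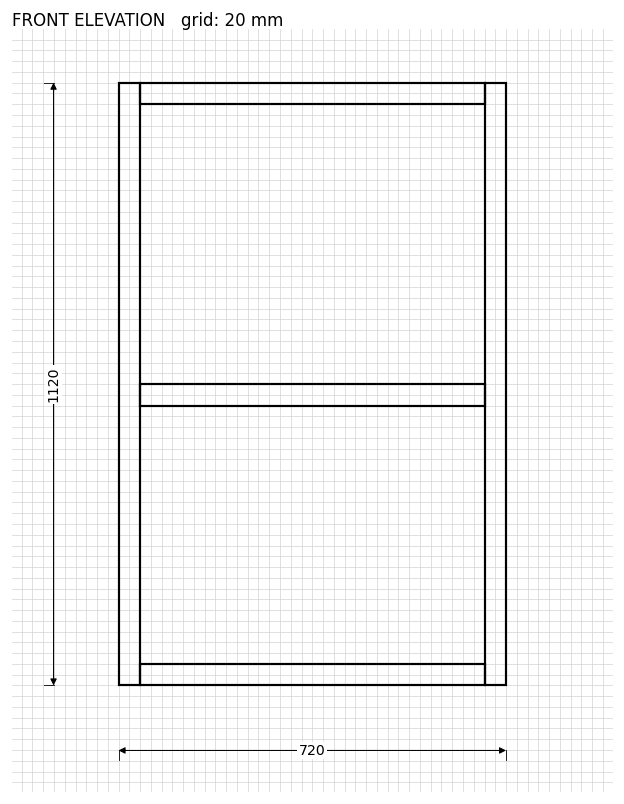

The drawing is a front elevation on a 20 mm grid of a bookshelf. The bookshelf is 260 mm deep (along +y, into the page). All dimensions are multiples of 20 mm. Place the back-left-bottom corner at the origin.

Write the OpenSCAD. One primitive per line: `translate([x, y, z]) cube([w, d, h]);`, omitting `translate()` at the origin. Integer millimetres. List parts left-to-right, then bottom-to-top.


cube([40, 260, 1120]);
translate([40, 0, 0]) cube([640, 260, 40]);
translate([40, 0, 520]) cube([640, 260, 40]);
translate([40, 0, 1080]) cube([640, 260, 40]);
translate([680, 0, 0]) cube([40, 260, 1120]);


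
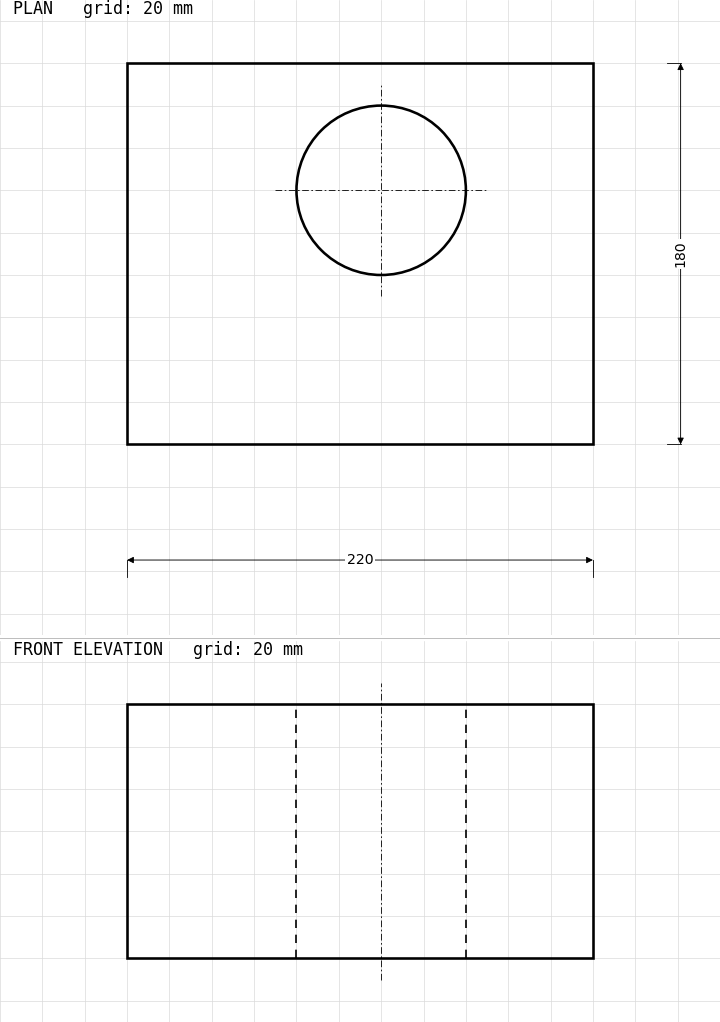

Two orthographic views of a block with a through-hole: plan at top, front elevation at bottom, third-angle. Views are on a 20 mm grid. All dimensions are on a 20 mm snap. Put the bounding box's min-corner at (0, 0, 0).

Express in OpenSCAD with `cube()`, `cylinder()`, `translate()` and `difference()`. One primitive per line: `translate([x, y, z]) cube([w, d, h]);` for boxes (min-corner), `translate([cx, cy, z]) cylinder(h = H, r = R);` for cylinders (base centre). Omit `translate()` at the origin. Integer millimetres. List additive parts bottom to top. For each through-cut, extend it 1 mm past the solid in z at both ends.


difference() {
  cube([220, 180, 120]);
  translate([120, 120, -1]) cylinder(h = 122, r = 40);
}
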